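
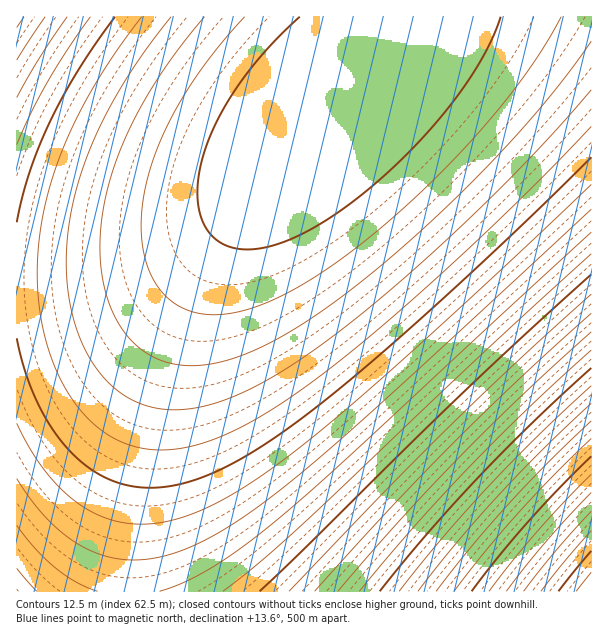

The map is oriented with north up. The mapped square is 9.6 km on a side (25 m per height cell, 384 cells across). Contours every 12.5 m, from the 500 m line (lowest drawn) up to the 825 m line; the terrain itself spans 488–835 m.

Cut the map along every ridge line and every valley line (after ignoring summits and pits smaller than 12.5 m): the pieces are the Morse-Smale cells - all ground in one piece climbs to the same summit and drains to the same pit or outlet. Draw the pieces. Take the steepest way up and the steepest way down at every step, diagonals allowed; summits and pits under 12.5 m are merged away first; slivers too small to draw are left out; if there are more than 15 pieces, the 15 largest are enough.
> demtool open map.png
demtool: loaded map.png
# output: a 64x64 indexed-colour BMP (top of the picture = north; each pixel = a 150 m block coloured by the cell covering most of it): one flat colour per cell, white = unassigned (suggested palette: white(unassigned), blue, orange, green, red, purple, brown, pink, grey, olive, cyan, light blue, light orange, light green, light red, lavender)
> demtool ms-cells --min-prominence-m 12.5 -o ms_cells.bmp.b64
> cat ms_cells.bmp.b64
<image width="64" height="64" href="data:image/bmp;base64,Qk12CAAAAAAAAHYAAAAoAAAAQAAAAEAAAAABAAQAAAAAAAAIAAATCwAAEwsAABAAAAAAAAAA////ALR3HwAOf/8ALKAsACgn1gC9Z5QAS1aMAMJ34wB/f38AIr28AM++FwDox64AeLv/AIrfmACWmP8A1bDFADMzMzMzMxERERERERERERERERERERERERERERERERERMzMzMzMzEREREREREREREREREREREREREREREREREREzMzMzMzMRERERERERERERERERERERERERERERERERETMzMzMzMzERERERERERERERERERERERERERERERERERMzMzMzMzMREREREREREREREREREREREREREREREREREzMzMzMzMxERERERERERERERERERERERERERERERERETMzMzMzMzERERERERERERERERERERERERERERERERERMzMzMzMzMREREREREREREREREREREREREREREREREREzMzMzMzMxERERERERERERERERERERERERERERERERETMzMzMzMzERERERERERERERERERERERERERERERERERMzMzMzMzMREREREREREREREREREREREREREREREREREzMzMzMzMxERERERERERERERERERERERERERERERERETMzMzMzMzERERERERERERERERERERERERERERERERERMzMzMzMzMxEREREREREREREREREREREREREREREREREzMzMzMzMzERERERERERERERERERERERERERERERERETMzMzMzMzMRERERERERERERERERERERERERERERERERMzMzMzMzMxEREREREREREREREREREREREREREREREREzMzMzMzMzERERERERERERERERERERERERERERERERETMzMzMzMzMxERERERERERERERERERERERERERERERERMzMzMzMzMzEREREREREREREREREREREREREREREREREzMzMzMzMzMRERERERERERERERERERERERERERERERETMzMzMzMzMxERERERERERERERERERERERERERERERERMzMzMzMzMzMREREREREREREREREREREREREREREREREzMzMzMzMzMxERERERERERERERERERERERERERERERETMzMzMzMzMzERERERERERERERERERERERERERERERERMzMzMzMzMzMREREREREREREREREREREREREREREREREzMzMzMzMzMzERERERERERERERERERERERERERERERETMzMzMzMzMzMRERERERERERERERERERERERERERERERMzMzMzMzMzMxEREREREREREREREREREREREREREREREzMzMzMzMzMzMRERERERERERERERERERERERERERERETMzMzMzMzMzMxERERERERERERERERERERERERERERERMzMzMzMzMzMzMREREREREREREREREREREREREREREREzMzMzMzMzMzMxERERERERERERERERERERERERERERETMzMzMzMzMzMzMRERERERERERERERERERERERERERERMzMzMzMzMzMzMxEREREREREREREREREREREREREREREiIiIiIiMzMzMzMRERERERERERERERERERERERERERESIiIiIiIiIjMzMxERERERERERERERERERERERERERERIiIiIiIiIiIjMzMREREREREREREREREREREREREREREiIiIiIiIiIiIjMxERERERERERERERERERERERERERESIiIiIiIiIiIiIjMRERERERERERERERERERERERERERIiIiIiIiIiIiIiIzEREREREREREREREREREREREREREiIiIiIiIiIiIiIiMRERERERERERERERERERERERERESIiIiIiIiIiIiIiIjERERERERERERERERERERERERERIiIiIiIiIiIiIiIiIxEREREREREREREREREREREREREiIiIiIiIiIiIiIiIiMRERERERERERERERERERERERESIiIiIiIiIiIiIiIiIhERERERERERERERERERERERERIiIiIiIiIiIiIiIiIiIREREREREREREREREREREREREiIiIiIiIiIiIiIiIiIiERERERERERERERERERERERESIiIiIiIiIiIiIiIiIiIhERERERERERERERERERERERIiIiIiIiIiIiIiIiIiIiIREREREREREREREREREREREiIiIiIiIiIiIiIiIiIiIiERERERERERERERERERERESIiIiIiIiIiIiIiIiIiIiIhERERERERERERERERERERIiIiIiIiIiIiIiIiIiIiIiIREREREREREREREREREREiIiIiIiIiIiIiIiIiIiIiIiERERERERERERERERERESIiIiIiIiIiIiIiIiIiIiIiIhERERERERERERERERERIiIiIiIiIiIiIiIiIiIiIiIiIREREREREREREREREREiIiIiIiIiIiIiIiIiIiIiIiIiERERERERERERERERESIiIiIiIiIiIiIiIiIiIiIiIiIhERERERERERERERERIiIiIiIiIiIiIiIiIiIiIiIiIiIREREREREREREREREiIiIiIiIiIiIiIiIiIiIiIiIiIiERERERERERERERESIiIiIiIiIiIiIiIiIiIiIiIiIiIRERERERERERERERIiIiIiIiIiIiIiIiIiIiIiIiIiIiEREREREREREREREiIiIiIiIiIiIiIiIiIiIiIiIiIiIRERERERERERERESIiIiIiIiIiIiIiIiIiIiIiIiIiIhERERERERERERER"/>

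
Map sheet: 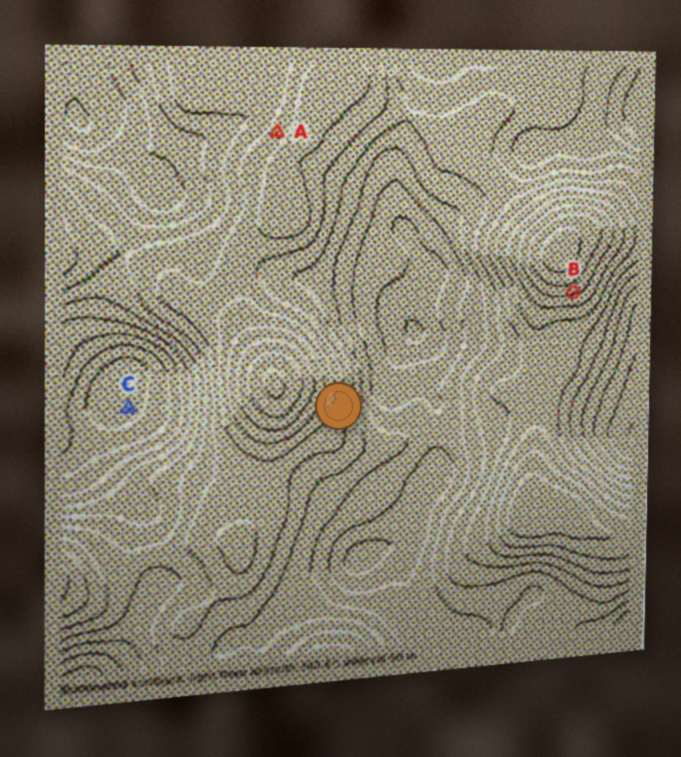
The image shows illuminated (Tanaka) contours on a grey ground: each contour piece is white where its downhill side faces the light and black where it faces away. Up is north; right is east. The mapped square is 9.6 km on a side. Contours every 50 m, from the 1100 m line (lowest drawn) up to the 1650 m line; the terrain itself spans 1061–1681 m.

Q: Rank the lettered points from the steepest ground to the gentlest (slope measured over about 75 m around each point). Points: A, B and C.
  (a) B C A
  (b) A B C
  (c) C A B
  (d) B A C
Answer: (d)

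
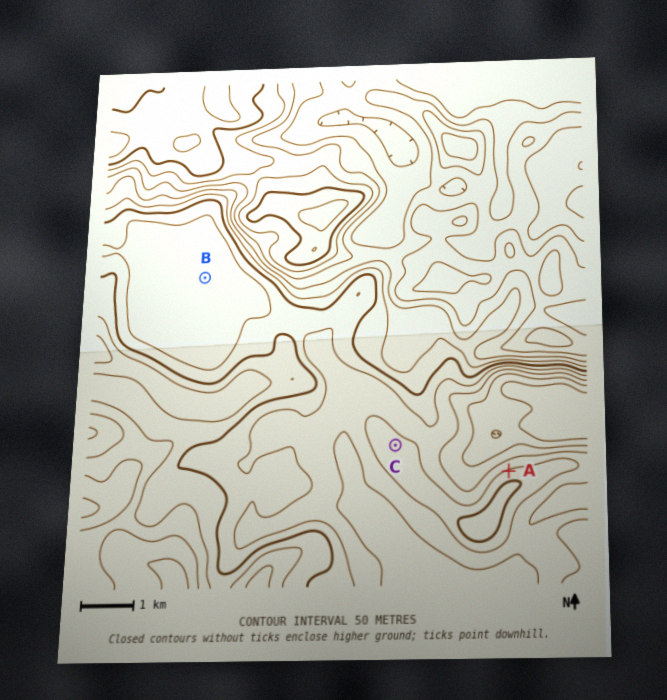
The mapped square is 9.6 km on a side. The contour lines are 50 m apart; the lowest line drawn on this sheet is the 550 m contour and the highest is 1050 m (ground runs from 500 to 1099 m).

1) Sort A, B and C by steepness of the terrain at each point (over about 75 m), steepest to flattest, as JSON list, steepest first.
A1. ["A", "C", "B"]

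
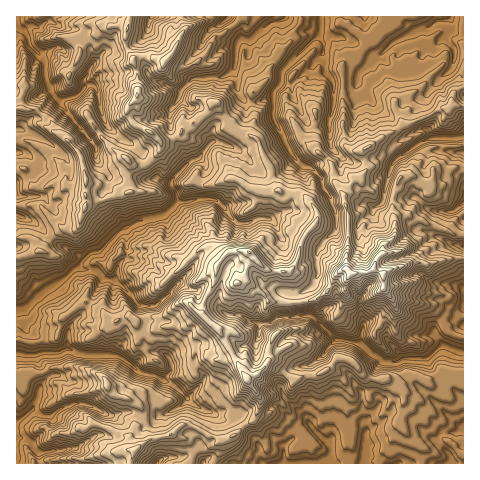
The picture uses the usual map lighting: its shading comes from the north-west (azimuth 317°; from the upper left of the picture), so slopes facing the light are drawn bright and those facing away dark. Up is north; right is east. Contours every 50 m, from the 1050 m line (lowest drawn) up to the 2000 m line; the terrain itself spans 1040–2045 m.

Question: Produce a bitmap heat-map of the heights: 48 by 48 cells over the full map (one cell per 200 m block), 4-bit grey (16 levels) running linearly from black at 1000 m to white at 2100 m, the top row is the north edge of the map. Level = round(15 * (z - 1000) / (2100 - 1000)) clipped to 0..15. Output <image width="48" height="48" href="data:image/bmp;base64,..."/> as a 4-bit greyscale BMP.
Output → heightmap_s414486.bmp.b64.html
<image width="48" height="48" href="data:image/bmp;base64,Qk32BAAAAAAAAHYAAAAoAAAAMAAAADAAAAABAAQAAAAAAIAEAAATCwAAEwsAABAAAAAAAAAAAAAAABEREQAiIiIAMzMzAERERABVVVUAZmZmAHd3dwCIiIgAmZmZAKqqqgC7u7sAzMzMAN3d3QDu7u4A////ABIjRFZniIZDVWVVRDIiEREREhESIiIiEhESI0V4iZhlVmZmZUMzIiIhIiEiIjMyIhEkRFVneIiHd3Z3d1MzIiIhIiEiMzMiIhI0Vndnd3d3h3d2Z2RDMiISIiEjNDMiERIiNGd2ZndmZ3ZlZmdUMyEiIyIjRDMyIRESI1VEVmdlRVRFZmd1QyIzMzIjNDMyIiETMjNGd3dmVDRWZniFQzMzMzMzREMzMjISRVVnh3ZlUzRWaJqWRURENEQ0REMzMzMiREV4h2VTM1VmeLuWV2VVRURFVENDMzMzNFZ4ZTIiNWZnicund3d2VVVFREQzMyIjNFVUQyNFNWd4mrqphmVmZmUiIiIjMhEREiEREjRURWeJqqmqh3ZFZlISIRERERIRESMyM1VVVneJqpiamYdTQyE0MzIRESIjMjVVRFZmZniKupeKmHZSIiNURDIRIhEjMjRWZWZnd4mrupdomHUzVTNVZTMSIhEjRDRWZmZneJq6mHZ1VEM1dkNWdlMiIhETNERVVlRGiKuoiIiYd1VWd1Vnl1RDIRERI0VFRCNUaaqpmZqqmZmYiXeZqGVDMiERETQzIiV3V4mqq7upmYiaq5i8qGVDMTIRESMhEkZ4doqrvMuqqpiKvcu9uXZDIjMiERESI1Z3iIm7vMu7u6mK3t3duXZkQ0REQhEiM0VniZm8u8zKqqiJvbvbuph2VFVVUxERMzRXiJmrzMypiah4q6nMuYZlVEVVM0IRIzVWZ4mqqqqYeKh3ioirqXZUM1VEVWUyESNFRXiIh3eHeJmGeYiJp2VERERFVnZDIREjNFaHZVVmeIqXaXd3h2VVRCNFVndkMiERI0ZmRGVVZ4iXaXZnh2VEM0RUVnh2VEMyEjRENWdmd4iGaHZWdmRDMjNEVXh3d2ZVMiIjRXd4iIh1eHZlZlVVQjRFVmh3d3dlI1VmZ4iIiHdViHdkZlZlQzRFVWh2Z3VEJFZneHd3dlZGd4dkZ2ZlQ0REVWhmd3dlU0VWd3Z3ZTNXd3dkRmVVREREVXdWeId3ZDRWdmZ3UzRnZndlNFVUQzNERXZGd3d4dlRGZWd2QkZ1V4h2UzRDMkREV2RHdmeJd2ZEVmdlI2ZkZnd2VTIiIkRGd0NmVomYd3ZVZ3djJGVTVVZmZUMiIkRmZCVlaJmHZ3dmdmZCNVVTVUVVVlRFU1VlQkZUeZl2Vmd3ZlVBRUVTRDM0VVVWZWVTIkVEaaqGRFZ4ZEQxNEVTMzM0VURGZmQyEhM0Z6qXU1ZmU0QxM0RDIyI0RERFZWUxNTIkZ5p2VDREQzRCEzMyIyIzMzQzRVQiRkI0Z4h3dTMyIjNDEyIhIyIjMjMyI0MiRmRFZ5iJhlVUMiMzEiERMyIiIiIzIzMSRWVFZ5iZp1VUMSIzMRIRIyIiIiIiIiESNGZVZ3eImWRUMSIjMhERIiIhIiIiEhE0VmZmaHZniWREMREiIyEREiIiERIhEhEjRVZneIVWiIUzMiISIiERIiIiIhERERIiNFZ3eIVFZ3ZDIzIhESERIiEiIiIREQ=="/>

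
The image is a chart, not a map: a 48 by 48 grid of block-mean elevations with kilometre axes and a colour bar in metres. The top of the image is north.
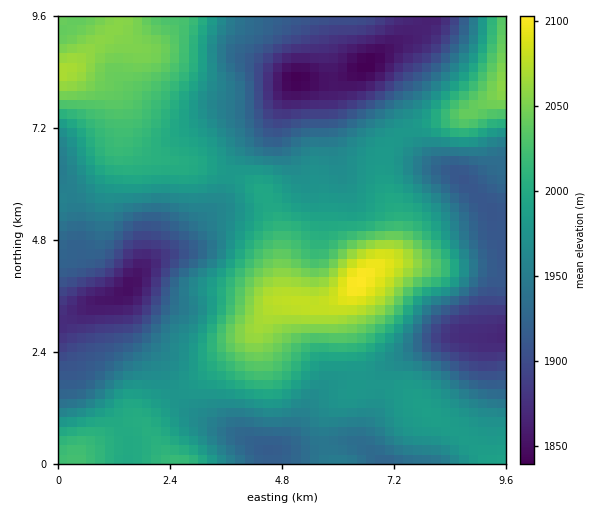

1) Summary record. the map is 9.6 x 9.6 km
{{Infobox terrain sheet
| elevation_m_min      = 1840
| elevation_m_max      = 2105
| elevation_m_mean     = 1970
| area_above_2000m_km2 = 26.2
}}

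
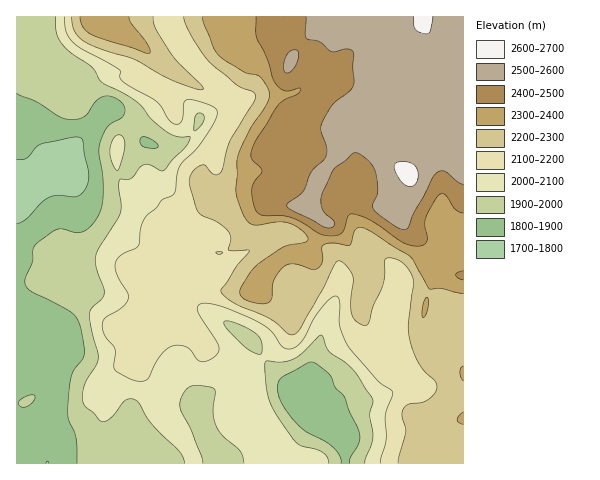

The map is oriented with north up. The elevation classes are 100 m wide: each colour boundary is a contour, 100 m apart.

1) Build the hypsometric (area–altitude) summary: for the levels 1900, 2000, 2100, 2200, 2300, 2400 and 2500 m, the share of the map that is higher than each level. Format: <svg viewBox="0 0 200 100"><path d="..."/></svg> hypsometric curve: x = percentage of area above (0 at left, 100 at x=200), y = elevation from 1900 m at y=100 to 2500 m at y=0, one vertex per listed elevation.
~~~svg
<svg viewBox="0 0 200 100"><path d="M174 100l-30-17-29-16-34-17-26-17-14-16-17-17"/></svg>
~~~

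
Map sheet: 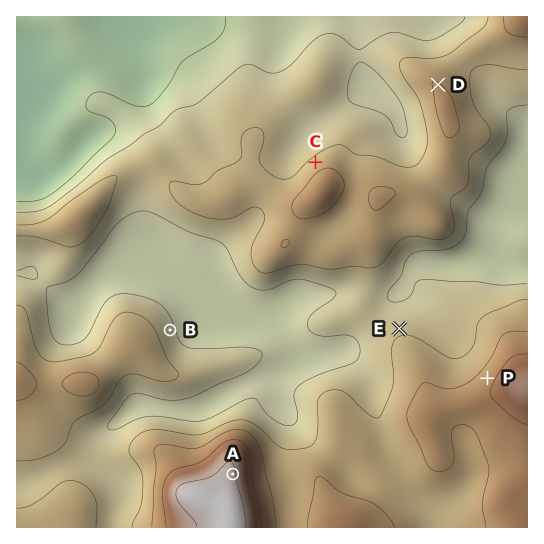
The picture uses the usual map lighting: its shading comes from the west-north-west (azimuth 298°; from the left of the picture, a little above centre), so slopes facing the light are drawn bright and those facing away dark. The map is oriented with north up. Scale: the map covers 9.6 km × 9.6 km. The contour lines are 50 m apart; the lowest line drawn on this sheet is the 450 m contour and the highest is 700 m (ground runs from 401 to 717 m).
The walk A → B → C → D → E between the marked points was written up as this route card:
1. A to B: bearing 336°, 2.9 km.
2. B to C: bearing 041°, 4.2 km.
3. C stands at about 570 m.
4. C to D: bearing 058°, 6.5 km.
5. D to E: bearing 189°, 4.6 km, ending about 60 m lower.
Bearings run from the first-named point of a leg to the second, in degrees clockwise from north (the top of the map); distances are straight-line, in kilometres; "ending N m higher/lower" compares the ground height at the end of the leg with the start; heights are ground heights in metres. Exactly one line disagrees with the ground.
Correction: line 4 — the distance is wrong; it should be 2.7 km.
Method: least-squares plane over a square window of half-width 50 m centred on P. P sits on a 9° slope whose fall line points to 306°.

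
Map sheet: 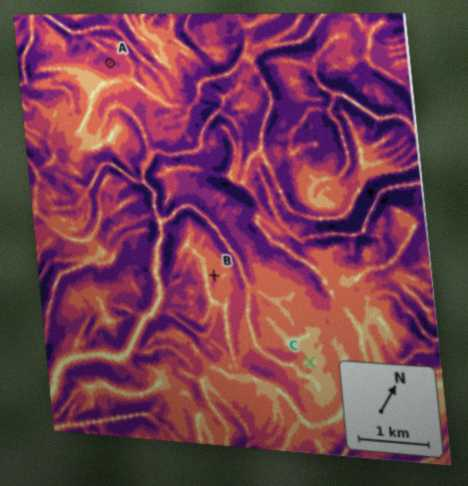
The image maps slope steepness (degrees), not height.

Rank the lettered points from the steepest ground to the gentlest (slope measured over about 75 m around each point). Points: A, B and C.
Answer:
A B C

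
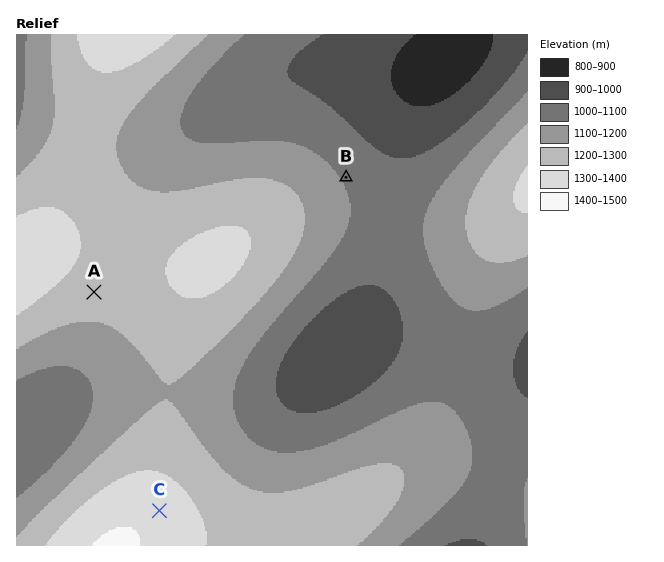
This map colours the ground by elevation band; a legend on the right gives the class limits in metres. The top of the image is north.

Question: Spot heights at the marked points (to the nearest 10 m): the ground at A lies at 1250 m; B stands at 1090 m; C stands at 1360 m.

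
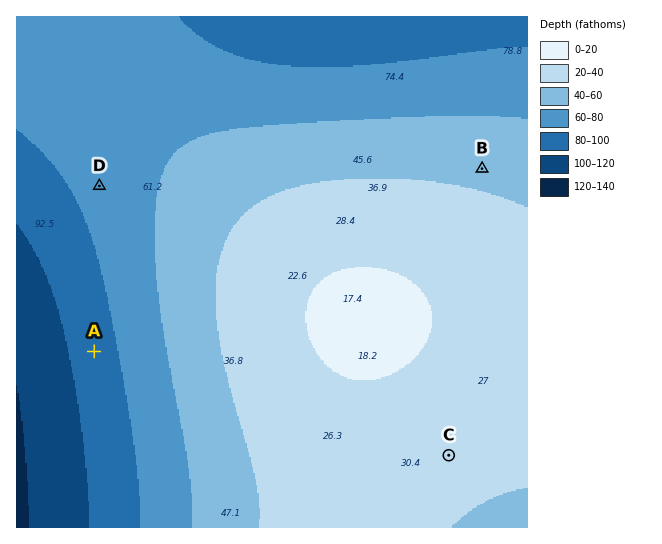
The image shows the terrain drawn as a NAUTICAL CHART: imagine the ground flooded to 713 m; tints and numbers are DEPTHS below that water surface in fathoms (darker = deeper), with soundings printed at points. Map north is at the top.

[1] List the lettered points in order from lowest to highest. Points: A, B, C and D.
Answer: A D B C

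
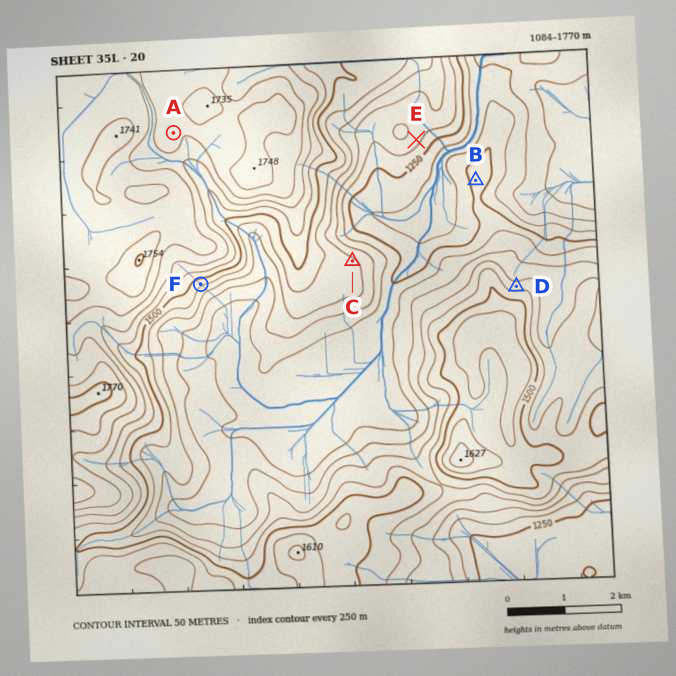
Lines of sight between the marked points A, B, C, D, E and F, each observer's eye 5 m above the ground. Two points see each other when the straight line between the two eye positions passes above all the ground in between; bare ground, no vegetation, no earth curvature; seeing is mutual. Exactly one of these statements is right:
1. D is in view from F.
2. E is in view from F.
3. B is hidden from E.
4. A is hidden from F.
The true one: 4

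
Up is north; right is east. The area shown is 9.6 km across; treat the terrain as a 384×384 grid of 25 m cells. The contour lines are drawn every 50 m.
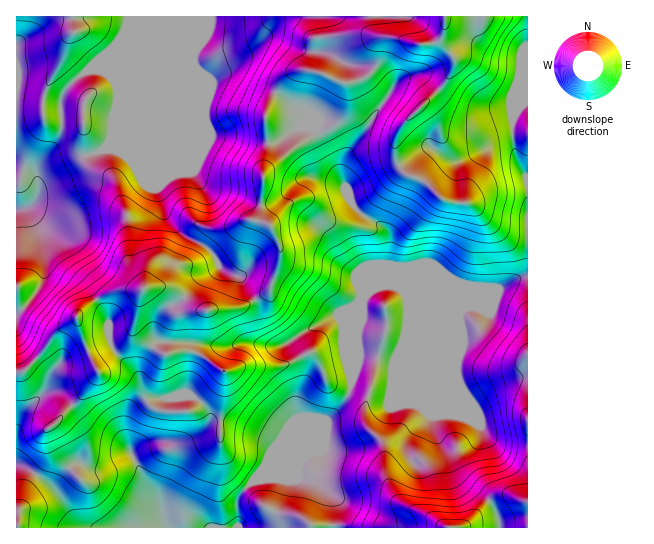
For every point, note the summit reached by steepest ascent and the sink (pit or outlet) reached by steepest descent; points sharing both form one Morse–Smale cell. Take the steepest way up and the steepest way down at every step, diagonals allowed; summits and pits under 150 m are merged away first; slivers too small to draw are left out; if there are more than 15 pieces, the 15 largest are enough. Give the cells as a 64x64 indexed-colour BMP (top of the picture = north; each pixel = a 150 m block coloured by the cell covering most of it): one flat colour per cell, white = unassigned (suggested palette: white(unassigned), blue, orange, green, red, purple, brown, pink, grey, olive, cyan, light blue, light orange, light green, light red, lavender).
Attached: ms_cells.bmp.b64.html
<image width="64" height="64" href="data:image/bmp;base64,Qk12CAAAAAAAAHYAAAAoAAAAQAAAAEAAAAABAAQAAAAAAAAIAAATCwAAEwsAABAAAAAAAAAA////ALR3HwAOf/8ALKAsACgn1gC9Z5QAS1aMAMJ34wB/f38AIr28AM++FwDox64AeLv/AIrfmACWmP8A1bDFABERERERERERERERERERERERERERMzMzMzMzMzMzMzMzEREREREREREREREREREREREREREzMzMzMzMzMzMzMzMRERERERERERERERERERERERERETMzMzMzMzMzMzMzMxERERERERERERERERERERERERERMzMzMzMzMzMzMzMzERERERERERERERERERERERERERMzMzMzMzMzMzMzMzMRERERERERERERERERERERERERMzMzMzMzMzMzMzMzMxERERERERERERERERERETMzMzMzMzMzMzMzMzMzMzMzEREREREREREREREREREREzMzMzMzMzMzMzMzMzMzMzMRERERERERERERERERERERMzMzMzMzMzMzMzMzMzMzMxERERERERERERERERERERETMzMzMzMzMzMzMzMzMzMzEREREREREREREREREREREREzMzMzMzMzMzMzMzMzMzMRERERERERERERERERERERERMzMzMzMzMzMzMzMzMzMxERERERERERERERERERERERERMzMzMzMzMzMzMzMzMzERERERERERERERERERERERERERMzMzMzMzMzMzMzMzMRERERERERERERERERERERERERETMzMzMzMzMzMzMzMxEREREREREREREREREREREREREREzMzMzMzMzMzMzMzERERERERERERERERERERERERERETMzMzMzMzMzMzMzMREREREREREREREREREREREREREREzMzMzMzMzMzMzMxERERERERERERERERERERERERERETMzMzMzMzMzMzMzERERERERERERERERERERERERERERMzMzMzMzMzMzMzMiEREREREREREREREREREREREREREzMzMzMzMzMzMzMyIhERERERERERERERERERERERERERERETMzMzMzMzMzIiIRERERERERERERERERERERERERERERMzMzMzMzMzMiIhERERERERERERERERERERERERERERETMzMzMzMzMyIiIRERERERERERERERERERERERERERERMzMzMzMzMzIiIiEREREREREREREREREREREREREREREzMzMzMzMzMiIiIiERERERERERERERERERERERERERETMzMzMzMzMyIiIiIhEREREREREiIhERERERERERERERMzMzMzMzMzIiIiIiIRERERERIiIiIiEREREREREREREzMzMzMzMzMiIiIiIiIRERERIiIiIiIhERERERERERETMzMzMzMzMyIiIiIiIiIiIiIiIiIiIiIRERERERERERERERERERMzIiIiIiIiIiIiIiIiIiIiIhEREREREREREREREREREREiIiIiIiIiIiIiIiIiIiIiIRERERERERERERERERERESIiIiIiIiIiIiIiIiIiIiIhERERERERERERERERERERIiIiIiIiIiIiIiIiIiIiIiEREREREREREREREREREREiIiIiIiIiIiIiIiIiIiIiIRERERERERERERERERERESIiIiIiIiIiIiIiIiIiIiIRERERERERERERERERERERIiIiIiIiIiIiIiIiIiIiIhEREREREREREREREREREREiIiIiIiIiIiIiIiIiIiIhERERERERERERERERERERESIiIiIiIiIiIiIiIiIiIiERERERERERERERERERERERIiIiIiIiIiIiIiIiIiIiIREREREREREREREREREREREiIiIiIiIiIiIiIiIiIiIhERERERERERERERERERERESIiIiIiIiIiIiIiIiIiIiERERERERERERERERERERERIiIiIiIiIiIiIiIiIiIiIREREREREREREREREREREREiIiIiIiIiIiIiIiIiIiIhERERERERERERERERERERESIiIiIiIiIiIiIiIiIiIiERERERERERERERERERERERIiIiIiIiIiIiIiIiIiIiIREREREREREREREREREREREiIiIiIiIiIiIiIiIiIiIhERERERERERERERERERERESIiIiIiIiIiIiIiIiIiIiERERERERERERERERERERERIiIiIiIiIiIiIiIiIiIiIREREREREREREREREREREREiIiIiIiIiIiIiIiIiIiIhERERERERERERERERERERESIiIiIiIiIiIiIiIiIiIiERERERERERERERERERERERIiIiIiIiIiIiIiIiIiIiIREREREREREREREREREREREiIiIiIiIiIiIiIiIiIiIiERERERERERERERERERERESIiIiIiIiIiIiIiIiIiIiIhERERERERERERERERERERIiIiIiIiIiIiIiIiIiIiIiEREREREREREREREREREREiIiIiIiIiIiIiIiIiIiIiIhEREiIiERERERERERERESIiIiIiIiIiIiIiIiIiIiIiIiIiIiIhERERERERERERIiIiIiIiIiIiIiIiIiIiIiIiIiIiIiEREREREREREREiIiIiIiIiIiIiIiIiIiIiIiIiIiIiIRERERERERERESIiIiIiIiIiIiIiIiIiIiIiIiIiIiIhERERERERERERIiIiIiIiIiIiIiIiIiIiIiIiIiIiIiIiIiIhEREREREiIiIiIiIiIiIiIiIiIiIiIiIiIiIiIiIiIiIRERERESIiIiIiIiIiIiIiIiIiIiIiIiIiIiIiIiIiIhERERER"/>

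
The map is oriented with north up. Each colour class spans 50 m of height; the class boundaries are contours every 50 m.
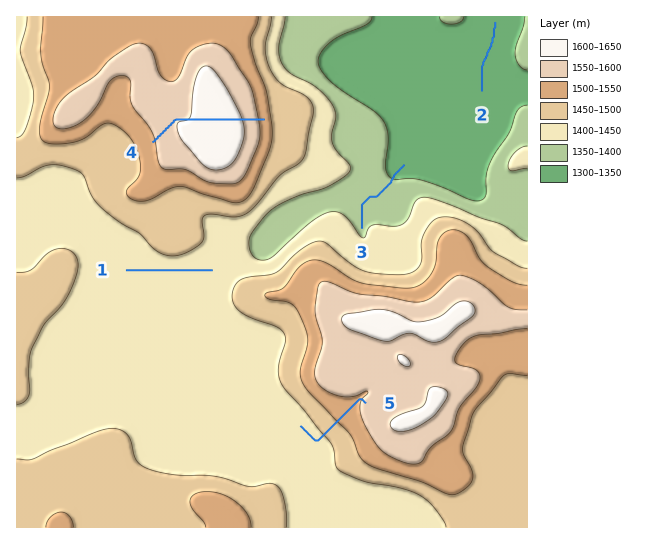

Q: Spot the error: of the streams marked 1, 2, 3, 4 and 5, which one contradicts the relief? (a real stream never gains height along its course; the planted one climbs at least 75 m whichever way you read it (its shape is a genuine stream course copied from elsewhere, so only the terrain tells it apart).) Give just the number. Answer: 4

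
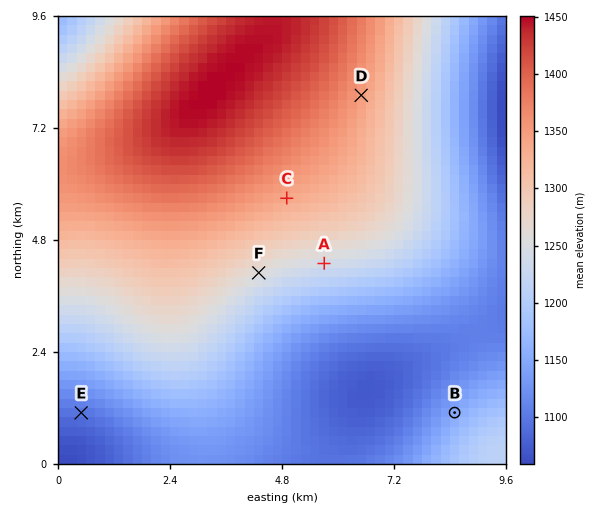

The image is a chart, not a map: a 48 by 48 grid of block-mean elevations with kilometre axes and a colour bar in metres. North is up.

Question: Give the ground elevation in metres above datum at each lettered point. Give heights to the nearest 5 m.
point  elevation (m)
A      1240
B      1150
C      1335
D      1350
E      1095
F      1255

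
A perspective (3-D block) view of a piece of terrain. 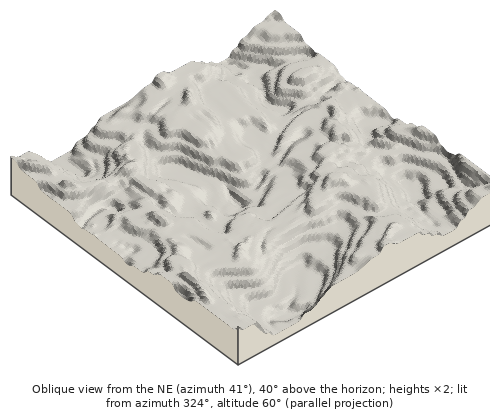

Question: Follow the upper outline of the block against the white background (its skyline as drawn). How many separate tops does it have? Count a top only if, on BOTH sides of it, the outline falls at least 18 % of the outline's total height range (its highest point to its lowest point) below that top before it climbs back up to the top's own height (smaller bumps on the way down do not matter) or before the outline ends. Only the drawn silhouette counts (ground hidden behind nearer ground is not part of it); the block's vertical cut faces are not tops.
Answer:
1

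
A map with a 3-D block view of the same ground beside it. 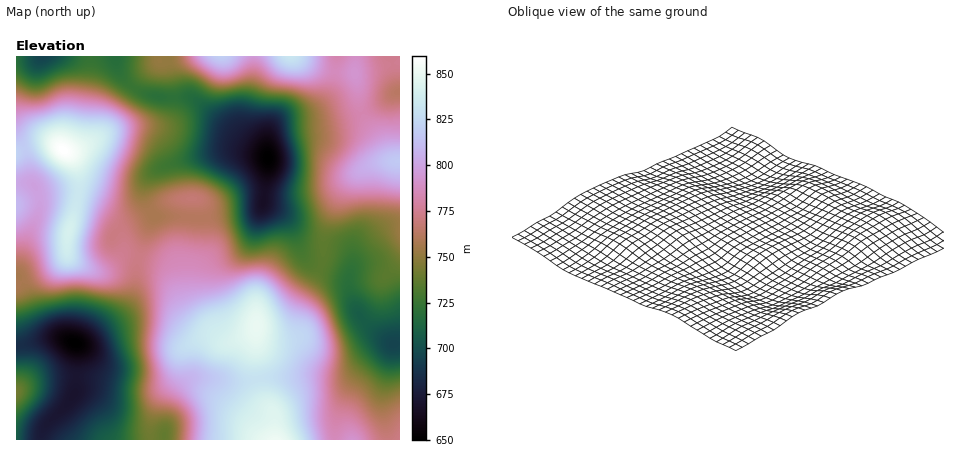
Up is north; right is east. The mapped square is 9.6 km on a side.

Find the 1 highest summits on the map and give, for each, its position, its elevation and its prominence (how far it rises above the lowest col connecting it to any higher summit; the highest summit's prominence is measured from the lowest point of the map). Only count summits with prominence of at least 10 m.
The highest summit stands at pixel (64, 150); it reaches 860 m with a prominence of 210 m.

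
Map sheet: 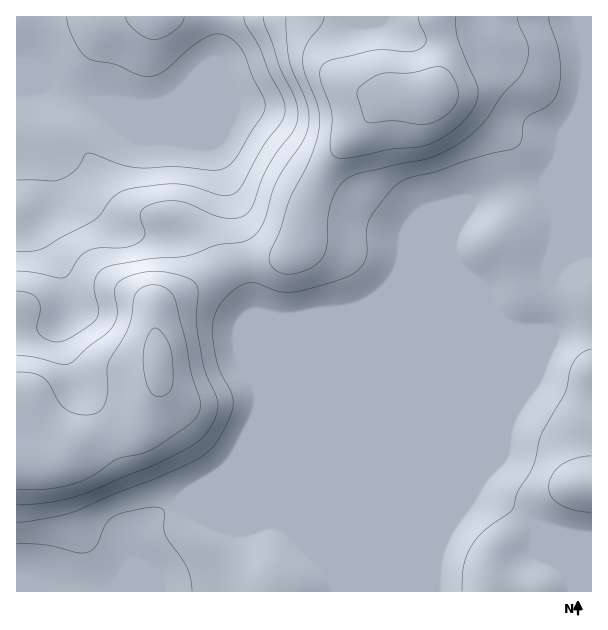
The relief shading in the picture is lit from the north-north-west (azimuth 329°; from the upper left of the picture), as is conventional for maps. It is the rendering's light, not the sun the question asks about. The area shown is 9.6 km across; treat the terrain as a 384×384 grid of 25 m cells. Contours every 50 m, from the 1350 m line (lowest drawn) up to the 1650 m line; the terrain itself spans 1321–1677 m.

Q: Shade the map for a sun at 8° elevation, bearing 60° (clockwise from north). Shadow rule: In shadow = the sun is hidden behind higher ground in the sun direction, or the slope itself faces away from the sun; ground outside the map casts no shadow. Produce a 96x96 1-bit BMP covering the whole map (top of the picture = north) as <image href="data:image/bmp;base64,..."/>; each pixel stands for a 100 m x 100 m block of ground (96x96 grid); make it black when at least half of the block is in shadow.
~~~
<image width="96" height="96" href="data:image/bmp;base64,Qk2+BAAAAAAAAD4AAAAoAAAAYAAAAGAAAAABAAEAAAAAAIAEAAATCwAAEwsAAAIAAAAAAAAA////AAAAAAAAAAAAAAAAAAAAAAAAAAAAAAAAAAAAAAAAAAAAAAAAAAAAAAAAAAAAAAAAAAAAAAAAAAAAAAAAAAAAAAAAAAAAAAAAAAAAAAAAAAAAAAAAAAAAAAAAAAAAAAAAAAAAAAAAAAAAAAAAAAAAAAAAAAAAAAAAAAAAAAAAAAAAAAAAAAAAAAAAAAAAAAAAAAAAAAAAAAAAAAAAAAAAAAAAAAAAAAAAAAAAAAAAAAAAAAAAAAAAAEAAAAAAAAAAAAAAAEAAAAAAAAAAAAAAAAAAAAAAAAAAAAAAAAAAAAAAAAAAAAAAAAAAAAAAAAAAAAAAAAAAAAAAAAAAAAAAAAAAAAAAAAAAAAAAAAAAAAAAAAAAAAAAAAAAAAAAAAAAAAAAAAAAAAAAAAAAAAAAAAAAAAAAAAAAAAAAAAAAAAAAAAAAAAAAAAAAAAAAAAAAAAAAAAAAAAAAAAAAAAAAAAAAAAAAAAAAAAAAAAAAAAAAAAAAAAAAAAAAAAAAAAAAAAAAAAAAAAAAAAAAAAAAAAAAAAAAAAAAAAAAAAAAAAAAAAAAAAAAAAAAAAAAAAAAAAAAAAAAAAAAAAAAAAAAAAAAAAAAAAAAAAAAAAAAAAAAAAAAAAAAAAAAAAAAAAAAAAAAAAAAAAAAAAAAAAAAAAAAAAAAAAAAAAAAAAAAAAAAAAAAAAAAAAAAAAAAAAAAAAAAAAAAAcAAAAAAAAAAAAAAA/AAAAAAAAAAAAAAB/AAAAAAAAAAAAAAD/AAAAAAAAAAAAAAD+AAAAAAAAAAAAAAB4AAAAAAAAAAAAAAAAAAAGAAAAAAAAAAAAAAAGAAAAAAAAAAAAAAAAAAAAAAAAAAAAAAAAAAAAAAAAAAAAAAAAAAAAAAAAAAAAAAAAAAAAAAAAAAAAAAAAAAAAAAAAAAAAAAAAAAAAAAAAAAAAAAAAAAAAAAAAAAAAAAAAAAAAAAAAAAAAAAAAAAAAAAAAAAAAAAAAAAAAAAAAAAAAAAAAAAAAAAAAAAAAAAAOAAAAAAAAAAAAAAAOAAAAAAAAAAAAAAAeAAAAAAAAAAAAAAAMAAAAAAAAAAAAAAAMAAAAAAAAAAAAAAAAAAAAAAAAAAAAAAAAAAAAAAAAAAAAAAAAAAAAAAAAAAAAAAAAAAAAAAAAAAAAAADwAAAAAAAAAAAAAAP//gAAAAAAAAAAAAP//4AAAAAAAAAAAAP//4AAAAAAAAAAAAP//4AAAAAAAAAAAAP//4AAAAAAAAAAAAP//4AAAAAAAAAAAAP//8AAAAAAAAAAAAP//8AAAAAAAAAAAAP//8AAAAAAAAAAAAP//4AAAAAAAAAAAAP//4AAAAAAAAAAAAP//wAAAAAAAAAAAAP//gAAAAAAAAAAAAP//AAAAAAAAAAAAAP/+AAAAAAAAAAAAAP/8AAAAAAAAAAAAAP/8AAAAAAAAAAAAAP/4AAAAAAAAAAAAAP/wAAAAAAAAAAAAAH/wAAAAAAAAAAAAAD/gAAAAAAAAAAAAAB+AAAAAAAAAAAAAAAQAAAAAAAAA="/>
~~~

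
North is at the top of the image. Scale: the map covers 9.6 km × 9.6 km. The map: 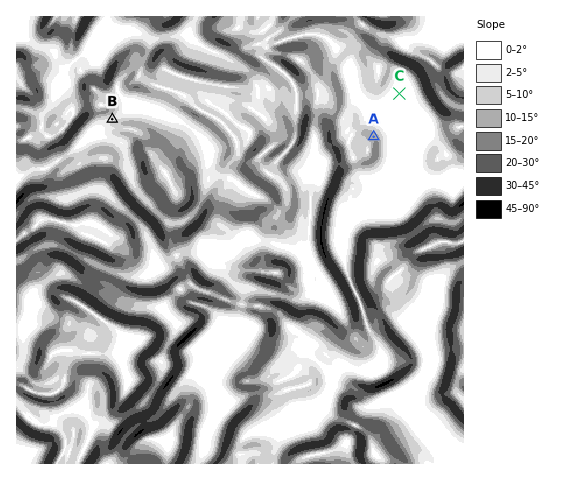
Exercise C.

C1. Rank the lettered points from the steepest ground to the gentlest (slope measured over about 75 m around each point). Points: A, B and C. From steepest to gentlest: A B C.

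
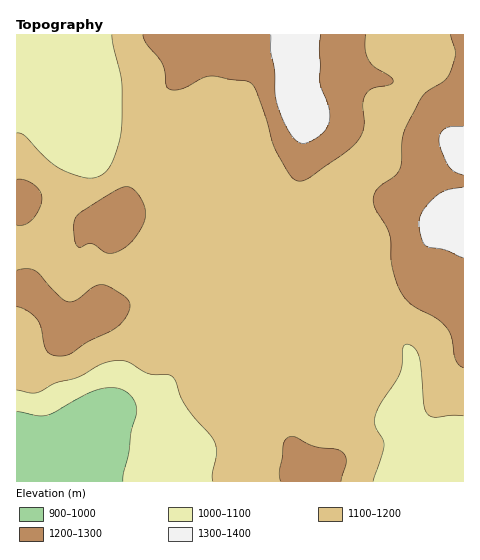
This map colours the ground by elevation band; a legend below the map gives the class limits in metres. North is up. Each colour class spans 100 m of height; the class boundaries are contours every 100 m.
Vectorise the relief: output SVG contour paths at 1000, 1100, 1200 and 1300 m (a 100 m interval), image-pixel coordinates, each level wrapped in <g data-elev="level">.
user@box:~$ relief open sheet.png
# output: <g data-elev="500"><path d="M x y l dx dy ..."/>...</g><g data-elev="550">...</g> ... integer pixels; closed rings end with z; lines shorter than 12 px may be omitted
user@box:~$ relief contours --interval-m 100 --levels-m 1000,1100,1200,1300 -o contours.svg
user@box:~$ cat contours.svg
<g data-elev="1000"><path d="M17 411l19 5 10-1 8-2 28-17 15-6 16-2 13 4 8 9 3 10-6 20-2 21-6 21 0 8"/></g><g data-elev="1100"><path d="M373 481l11-36-1-6-8-14 0-9 6-13 19-29 2-9 1-16 2-4 2-1 5 2 7 9 5 49 3 10 7 3 18-2 11 1"/><path d="M17 390l14 3 7 0 17-10 25-6 22-13 14-3 11 1 23 12 21 1 4 5 5 16 6 11 24 28 5 8 2 10-5 20 1 8"/><path d="M112 35l10 46 0 41-5 26-5 15-6 8-7 5-9 2-9-1-15-6-18-11-23-24-8-3"/></g><g data-elev="1200"><path d="M341 481l5-19 0-6-3-4-7-3-22-3-22-10-5 2-4 6-4 28 2 9"/><path d="M17 307l11 4 10 9 3 7 4 19 3 6 5 3 8 1 9-2 18-12 28-15 10-10 4-12-1-4-5-5-15-10-7-1-10 3-17 13-8 0-8-5-24-25-8-2-10 1"/><path d="M106 253l10-1 11-6 10-11 7-13 2-9-2-9-7-11-7-6-8 1-13 6-29 19-5 7-1 16 3 10 4 1 10-3z"/><path d="M17 225l8 0 7-5 7-10 3-11-2-7-5-7-10-5-8-1"/><path d="M143 35l4 9 15 20 3 8 1 13 3 4 6 1 7-1 20-11 8-2 35 5 6 3 7 12 18 55 15 25 4 4 5 1 11-4 44-33 5-7 3-8 1-8-1-18 3-9 6-6 17-3 4-3 0-2-3-3-15-10-6-6-4-11 1-15"/><path d="M450 35l5 18-5 20-5 7-18 11-6 8-18 35-1 28-3 8-4 6-17 13-4 5-1 6 3 10 13 24 3 32 8 25 11 13 25 14 10 9 5 10 5 23 3 5 4 3"/></g><g data-elev="1300"><path d="M463 187l-17 3-11 7-12 14-4 13 2 14 5 8 19 4 18 8"/><path d="M463 126l-17 2-5 5-2 7 2 9 8 17 5 5 9 4"/><path d="M271 35l0 16 3 19 1 23 3 13 6 16 7 12 7 8 6 1 8-2 10-7 5-6 3-8-2-14-8-25 1-46"/></g>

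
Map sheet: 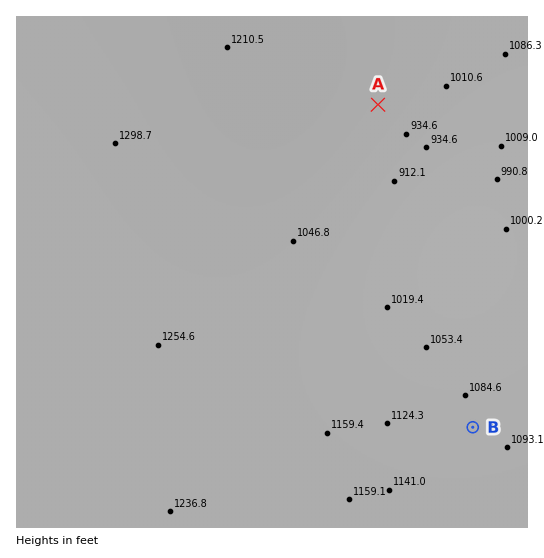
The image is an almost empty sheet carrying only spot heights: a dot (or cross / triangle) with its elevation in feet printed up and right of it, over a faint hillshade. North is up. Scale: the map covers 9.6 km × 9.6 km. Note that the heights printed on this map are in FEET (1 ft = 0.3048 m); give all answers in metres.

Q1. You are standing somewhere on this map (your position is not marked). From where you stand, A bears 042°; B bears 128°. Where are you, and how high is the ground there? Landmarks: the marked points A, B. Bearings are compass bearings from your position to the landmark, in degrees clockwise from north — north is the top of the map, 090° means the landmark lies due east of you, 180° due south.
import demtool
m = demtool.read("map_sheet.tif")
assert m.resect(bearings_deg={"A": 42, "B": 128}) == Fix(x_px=247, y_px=251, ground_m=345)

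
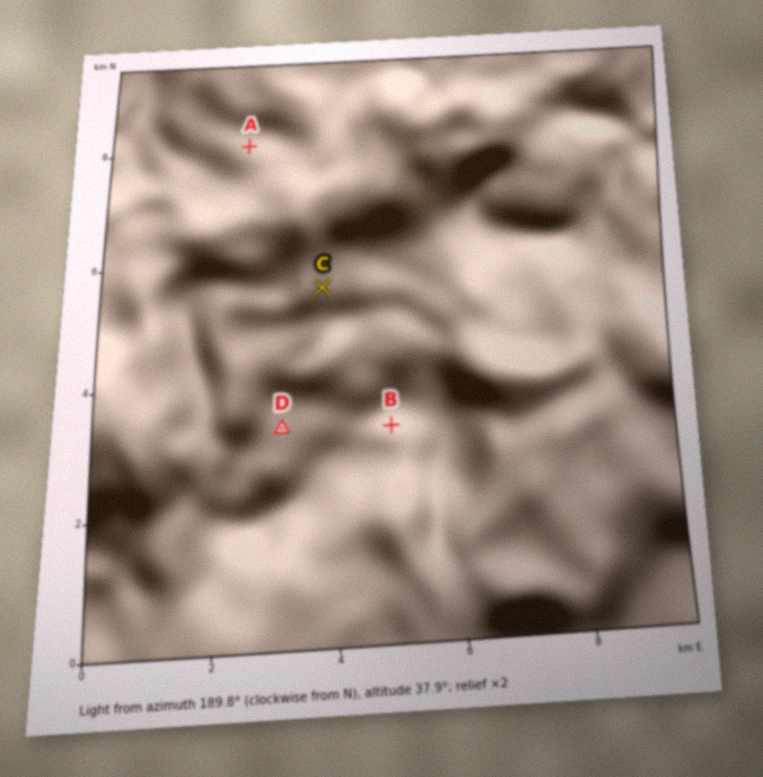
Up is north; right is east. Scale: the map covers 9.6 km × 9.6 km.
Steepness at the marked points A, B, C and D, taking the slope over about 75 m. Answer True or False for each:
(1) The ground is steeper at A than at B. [False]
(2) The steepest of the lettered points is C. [True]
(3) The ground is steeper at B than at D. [True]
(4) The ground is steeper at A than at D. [True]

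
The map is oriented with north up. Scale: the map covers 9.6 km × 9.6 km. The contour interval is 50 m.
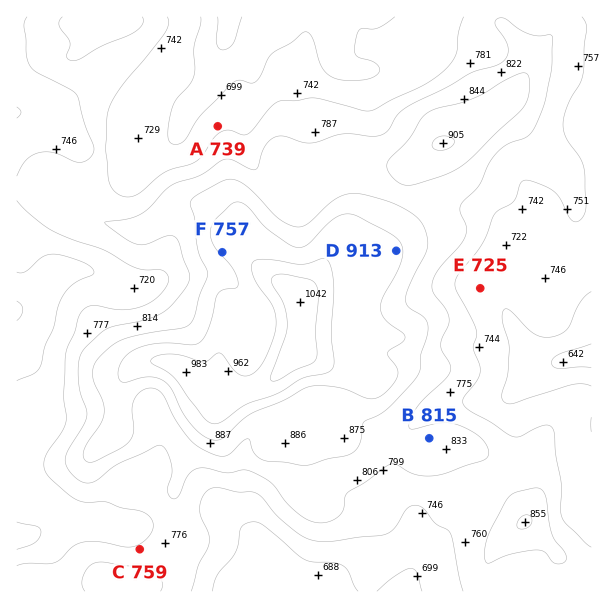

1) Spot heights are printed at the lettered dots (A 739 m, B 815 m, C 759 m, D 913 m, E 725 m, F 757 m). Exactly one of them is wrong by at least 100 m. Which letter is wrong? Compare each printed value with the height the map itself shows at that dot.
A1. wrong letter F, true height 907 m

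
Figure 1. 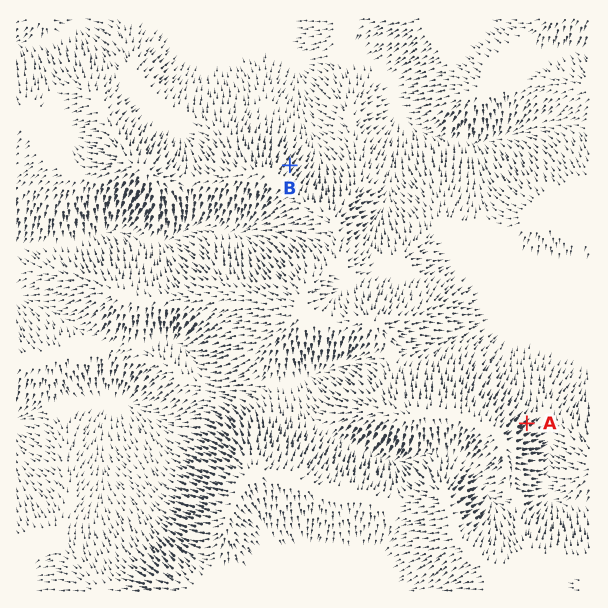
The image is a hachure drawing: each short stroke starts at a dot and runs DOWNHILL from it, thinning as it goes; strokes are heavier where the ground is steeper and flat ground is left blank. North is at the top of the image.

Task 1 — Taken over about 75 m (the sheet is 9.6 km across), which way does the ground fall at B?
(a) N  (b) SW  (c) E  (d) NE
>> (d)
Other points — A NE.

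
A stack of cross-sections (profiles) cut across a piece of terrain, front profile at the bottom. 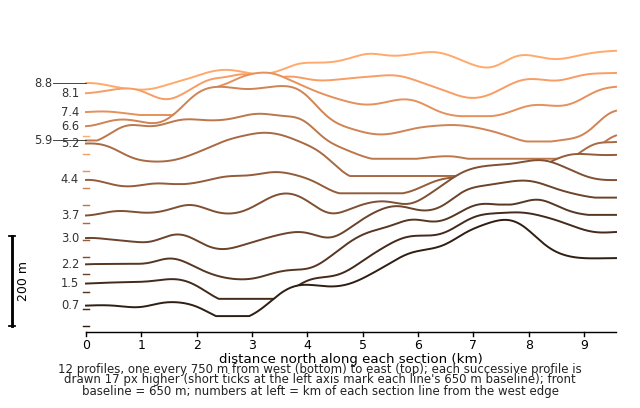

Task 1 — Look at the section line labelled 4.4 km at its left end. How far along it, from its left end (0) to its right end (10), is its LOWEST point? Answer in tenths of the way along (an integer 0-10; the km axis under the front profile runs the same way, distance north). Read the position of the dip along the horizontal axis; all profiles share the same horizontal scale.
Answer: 5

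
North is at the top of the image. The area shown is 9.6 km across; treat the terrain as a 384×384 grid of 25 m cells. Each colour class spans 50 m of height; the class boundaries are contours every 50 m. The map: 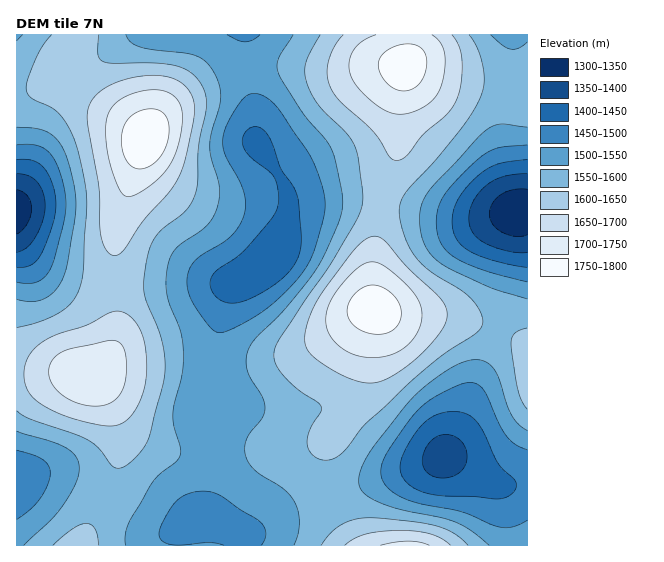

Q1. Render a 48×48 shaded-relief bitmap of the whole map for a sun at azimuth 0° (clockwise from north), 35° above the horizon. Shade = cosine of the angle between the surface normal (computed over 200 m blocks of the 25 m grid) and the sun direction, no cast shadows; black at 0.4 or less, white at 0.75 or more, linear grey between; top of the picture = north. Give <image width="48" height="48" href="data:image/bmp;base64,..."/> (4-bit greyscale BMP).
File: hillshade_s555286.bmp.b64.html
<image width="48" height="48" href="data:image/bmp;base64,Qk32BAAAAAAAAHYAAAAoAAAAMAAAADAAAAABAAQAAAAAAIAEAAATCwAAEwsAABAAAAAAAAAAAAAAABEREQAiIiIAMzMzAERERABVVVUAZmZmAHd3dwCIiIgAmZmZAKqqqgC7u7sAzMzMAN3d3QDu7u4A////AKq7qph3d3iZqqmIiIiJmrzd7///7cy7qqq7qpiHdneImZiHd3iImrzd7////tzLuqqqqpiHZmZneId2Zmd4iavN7////ty7uqqqqph3ZmZmZmZmVmZ3iJq83v///su6qpmZmZh2ZmZVVVZlVWZnd4mrze7u7cupmYiZmYh2ZmVVVVZmVVZmZniaq8zNzLmYiHd4iId2ZVVVVWZmZVZmZmZ4iaqruqmHZlVmd3dmZVVWZ3dmZmZmZVVmZ3iZmYh2VURERVVmZVZneId3d3d2ZmVURVZ3d3dlRCIiIzRVVmd4mYiIiId3d2ZUM0RVZmZVQyERESNFVmeJmZiImIiIiHZUMzNERFVUQyIRERI0VWeImYiImIiIiIdlMyIzNEVUQzMiIiI0VWZ3iIiIiHd3iHdlQyIiNEVVRERDMzNEVVZmd3d3d3d3d2ZVQyIiNFVVVWVUREVVZmZmZ3d3ZmZmZVVUQyIiNEVVZnZmZmdmZmZmZ3d2ZlVVVEREQyIiM0RVZoiIiIiHd3d3d3h3ZmZVREREMyIiIzRFZ5maqqqYh4h3d4iId3ZlVERDMzIiIjNFeJq7vMupiIiId4iZmYh2VURDMzMzMzRWeKu8zMu6mZmIiImqqqmHZVREREREREVniavMzLu6qpmZiZq7u7qYdlVVVVVmZmZ4mbvLu6qqqpmZmau8zMuph3ZmZ3d3d3iJmrzLqpmaqZmZmqq7zMy7qZiIiJmZmZmqq8zLqYiIiIiImZqqvMzMu6qqqqqqu7u7zNzLqYd3d3d4iIiJq8zMzLu7u7zMzMzN3dy6mId2d3d2ZlZnmrzMzMu7vMzN3e7u7dypmHdmZnZlVERFeJqru8u7u8zM3e7u7supiHdmZmZVQzNEVniZq7u7u7u7zN3e7cupmHdmVVVURERERWZ4mru7qqmaq7zN3LqpmHdmVVREREVVVVZ4maqqqZiIiZq7u5mZiHd2VUREVVZmVWZ4iZmpmId3d4iZmXeHd3d2ZURFVmZ3d3d3iIiYh3ZmZmZ3d1VmZmd2VERVZnd4iHd3d3eIdmVURERERDNFVWZmVDNFZ3iJmId2Zmd3ZlRDMyIiIhI0RWZlQzNFZ4mZmIdmZmd3ZUQzIiERERIzRWZlQzM1aJmqmHZmZmd3ZlRDMiERABEjRWZmVEM0Z4mZmHZVVmZmZmVUQyIhEREjRWZmZmVEVniIh2VVVVZmZmZVRDMyISIjRWZ4iIdlVVZmZmVUREVVVlVVRERDMjM0VmeJmqmGVVVVVVVEREREVUREREREQ0RFZ3iau7qYZlVUVVRERERERDM0RVVVVWZWeJmrvMu6h2ZVRERERERERDNEVVZmZndneJq8zNzLqYdmVEVVVVVURERFVmZ3d4h3eJq83d3cuph2ZVVmZmVVVVVWZnd4iJiHd4m83u7ty5iHd3d3d3dmd3Zmd3iJmZmHd3irze7ty5mIiIiIiIiIiIiHeIiZmZmYh3eKvN3dy6mZmZmZmZqqq7qpmZmaqqqZh3eJq8zcy6mZmZmZqqq7vMu6qqqqqg=="/>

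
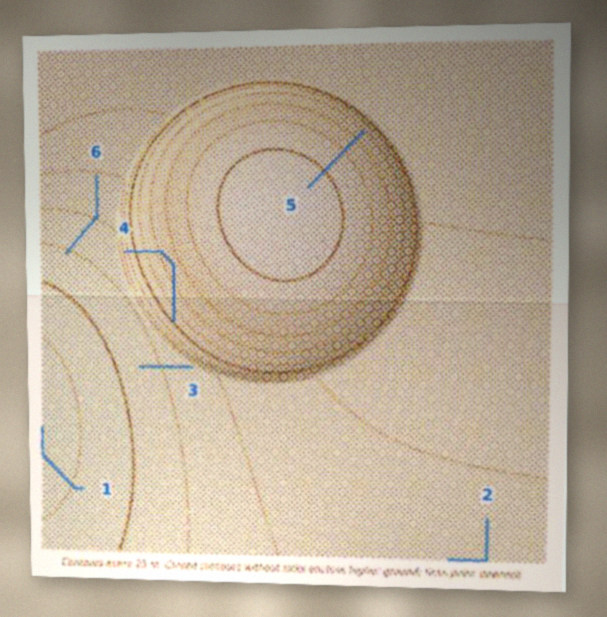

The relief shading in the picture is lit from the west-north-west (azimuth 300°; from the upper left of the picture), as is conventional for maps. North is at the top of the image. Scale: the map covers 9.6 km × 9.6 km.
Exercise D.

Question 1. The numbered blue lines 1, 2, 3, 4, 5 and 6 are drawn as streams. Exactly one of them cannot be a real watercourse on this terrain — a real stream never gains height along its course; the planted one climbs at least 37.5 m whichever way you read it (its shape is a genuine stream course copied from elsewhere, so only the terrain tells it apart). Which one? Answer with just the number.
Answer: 4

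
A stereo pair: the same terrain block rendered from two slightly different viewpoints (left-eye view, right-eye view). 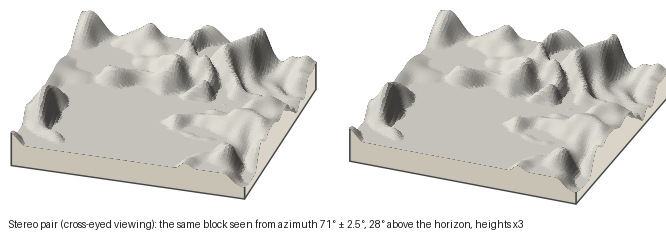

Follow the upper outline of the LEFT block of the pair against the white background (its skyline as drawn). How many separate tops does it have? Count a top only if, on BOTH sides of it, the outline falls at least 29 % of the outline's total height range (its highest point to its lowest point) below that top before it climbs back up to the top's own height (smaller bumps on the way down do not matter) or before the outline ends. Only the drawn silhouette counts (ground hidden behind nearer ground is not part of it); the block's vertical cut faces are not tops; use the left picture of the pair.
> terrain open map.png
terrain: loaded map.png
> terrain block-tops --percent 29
1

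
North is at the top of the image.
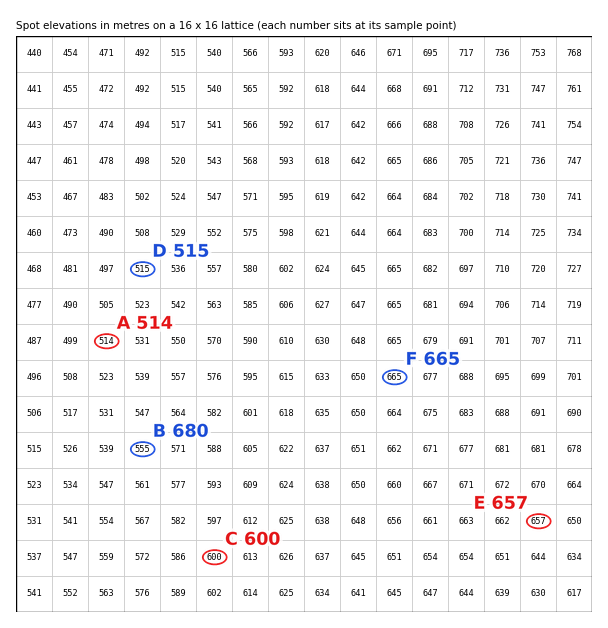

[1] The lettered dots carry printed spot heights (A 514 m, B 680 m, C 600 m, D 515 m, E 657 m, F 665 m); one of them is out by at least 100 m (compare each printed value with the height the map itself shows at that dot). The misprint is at B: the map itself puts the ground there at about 555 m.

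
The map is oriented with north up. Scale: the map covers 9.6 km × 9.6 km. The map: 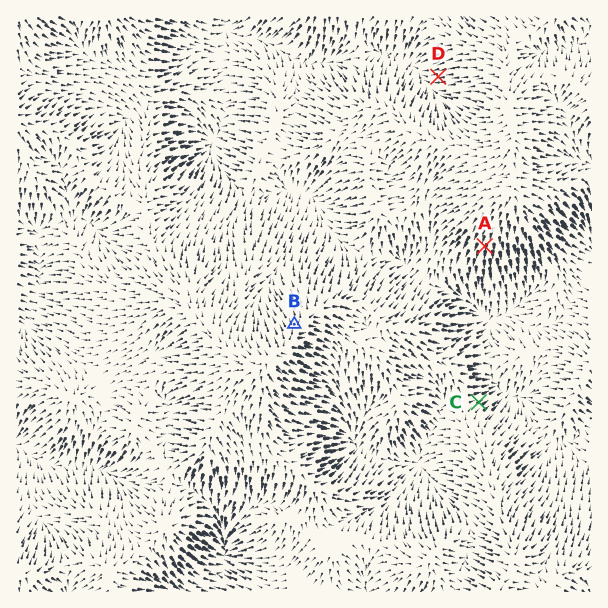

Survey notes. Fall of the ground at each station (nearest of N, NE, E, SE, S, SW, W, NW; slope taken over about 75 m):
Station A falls S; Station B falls N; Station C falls NE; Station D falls W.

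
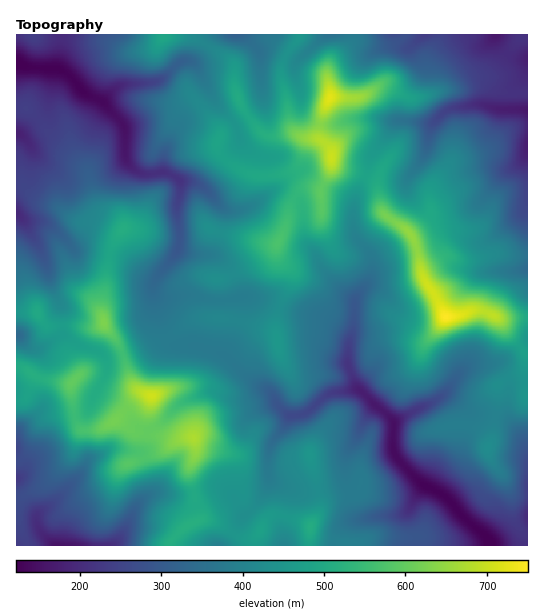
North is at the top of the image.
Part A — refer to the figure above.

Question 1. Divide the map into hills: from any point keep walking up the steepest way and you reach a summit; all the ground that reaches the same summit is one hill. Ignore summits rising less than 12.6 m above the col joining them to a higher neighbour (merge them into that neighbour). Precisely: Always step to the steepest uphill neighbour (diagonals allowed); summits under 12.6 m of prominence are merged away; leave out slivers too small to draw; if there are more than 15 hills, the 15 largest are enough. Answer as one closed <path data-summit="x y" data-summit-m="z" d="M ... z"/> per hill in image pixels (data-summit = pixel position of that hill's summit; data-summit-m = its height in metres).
<path data-summit="446 317" data-summit-m="750" d="M485 105l-14 0-21 4-19 14-34-2-25 34-5 20-12 26-2 28 4 11 10 9 5 11 0 12-3 8-14 21-2 28-5 19 0 17 7 19 20 21-8 11-11 24-9 15-2 6 2 22 5 21 4 9 6 5 41-4 6-5 14-23 10 3 3-4 5-10 16-18 6-13 4-27-2-5-8-11 17 13 15 1 20 7 19 25 0-336-10-2-15 1z"/><path data-summit="151 396" data-summit-m="706" d="M155 305l1 16-5 18-8 6-17 8-17 5-5-1 3 4 0 11-14 24-4 12-8 7-22 6-6 6-9 20-15 14-4 10-9 8 1 67 96 0 11-14 12-25 15-16 0-10-6-18-2-7-6-4 7-3 4-18 11-6 23-23 23-9 13-2 16 6 13 0 20-8-14-7-28-27-6-2-22-7-20 0-6-3-6-8z"/><path data-summit="330 97" data-summit-m="724" d="M495 34l-168 0-32 31 0 10 6 22 0 14 9 10 5 2 20 2 15-6 20-1 61 5 19-14 21-4 14 0 18 5 24 0 1-50-19-5-10-11z"/><path data-summit="123 229" data-summit-m="512" d="M58 69l-5 0-1 20-7 22-23 22-6 0 0 80 9 8 18 1 6 3 28 26 14 0 32 7 20 16 12 4 20-22 4-8 1-17-3-11 0-17 3-7 0-15-13-8-24 1-12-7-6-8 0-28-5-11-17-18-17-8-20-21z"/><path data-summit="331 157" data-summit-m="702" d="M273 49l-14 2 4 41-2 11-12 12-14 9 5 13-1 7-39 41 22 22 5 3 14 0 13-5 24-18 12-12 11-4 17 14 31 13 5 9 5-18 8-14 2-15 27-39-26-3-20 1-15 6-16 0-9-4-9-10-1-22-5-14 0-10 4-5-6-1z"/><path data-summit="194 437" data-summit-m="673" d="M266 390l-19 7-13 0-16-6-13 2-23 9-23 23-10 5-5 19-7 3 6 4 8 25 0 10-3 4 15-2 8 2 20 0 22-6 9 0 11 7 12 19 5-4 18-24 0-31 3-11 20-29-12-9-6-11z"/><path data-summit="278 243" data-summit-m="573" d="M283 190l-9 0-20 15-13 5-14 0-5-3 1 12-8 29-5 6-7 1 11 0 5 3 12 11 8 18 2 10 14 1 26 11 44 9 20 12 5 7 3-8 2-28-18-14-16-19-5-13-8-10-4-9-3-33z"/><path data-summit="278 341" data-summit-m="455" d="M250 297l-10 0-1 24-4 15-10 20 21 21 20 12 19 24 4 2 14-1 28-21 26-5-9-23 0-17 3-11-6-7-20-12-44-9z"/><path data-summit="103 323" data-summit-m="628" d="M35 221l-11 0 17 30 10 33 10 23 0 28 20 11 20 7 6 5 19-5 21-11 6-9 3-12-3-21 0-16 3-5-13-5-20-16-32-7-14 0-28-26z"/><path data-summit="489 447" data-summit-m="428" d="M462 405l-2 0 5 7 2 8-7 32-7 11-12 12-8 14 15 10 11 14 28 24 3 9 37 0 1-98-4-8-15-18-20-7-15-1z"/><path data-summit="310 455" data-summit-m="451" d="M357 389l-26 4-22 18-10 4-8 0-3 4-19 30-1 26 5 7 25 9 19 0 20-5 8-6 2-25 9-15 11-24 8-9-4-7z"/><path data-summit="163 37" data-summit-m="490" d="M217 34l-155 0-5 34 9 5 20 21 16 8 17-16 40-5 19-18 17-4 14-19z"/><path data-summit="73 381" data-summit-m="600" d="M63 335l-28 14 5 4 4 10-8 25 5 12 0 9-22 22-3 5 1 42 8-7 4-10 15-14 9-20 6-6 22-6 8-7 4-12 14-24 0-11-6-8-20-7z"/><path data-summit="189 525" data-summit-m="517" d="M161 493l-10 1-11 7-16 31-10 14 109 0 21-30-8-16-7-6-8 0-24 12-8 0z"/><path data-summit="38 313" data-summit-m="500" d="M17 214l-1 121 11 11 12 3 22-14 0-28-10-23-10-33-16-28z"/>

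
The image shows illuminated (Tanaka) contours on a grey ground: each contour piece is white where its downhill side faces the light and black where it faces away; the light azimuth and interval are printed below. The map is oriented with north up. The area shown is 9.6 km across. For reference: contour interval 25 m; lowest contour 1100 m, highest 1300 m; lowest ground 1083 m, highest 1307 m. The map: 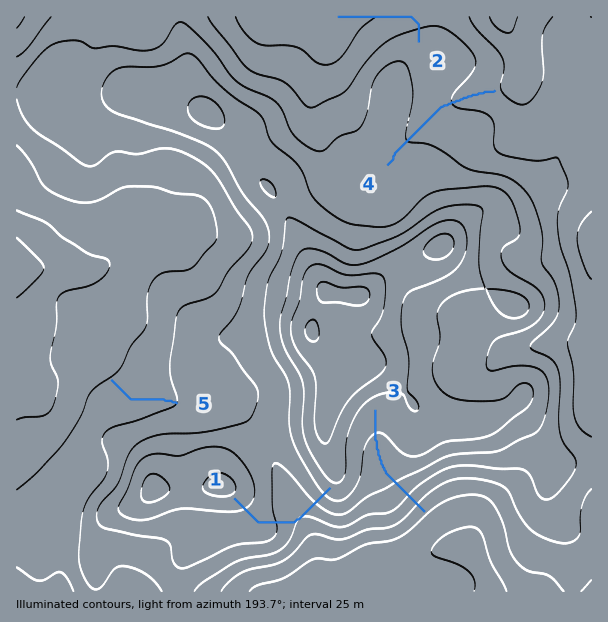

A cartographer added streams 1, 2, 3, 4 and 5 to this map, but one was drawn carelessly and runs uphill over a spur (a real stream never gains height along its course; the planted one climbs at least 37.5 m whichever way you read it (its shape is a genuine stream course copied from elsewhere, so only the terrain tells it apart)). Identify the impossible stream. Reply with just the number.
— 1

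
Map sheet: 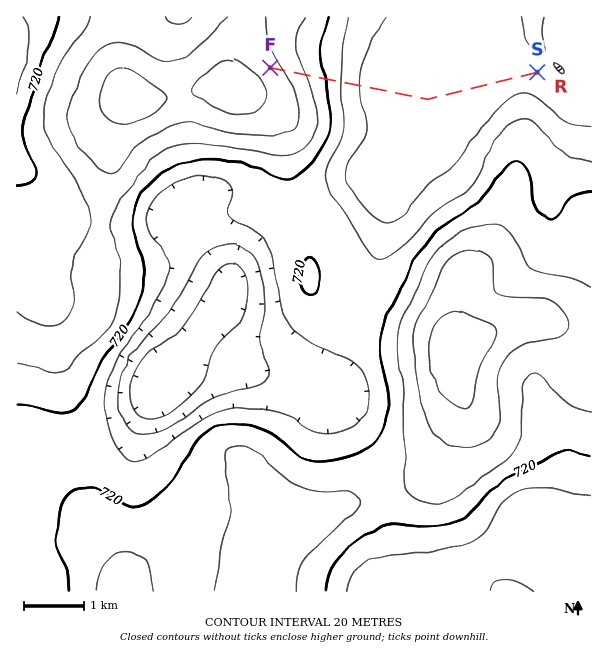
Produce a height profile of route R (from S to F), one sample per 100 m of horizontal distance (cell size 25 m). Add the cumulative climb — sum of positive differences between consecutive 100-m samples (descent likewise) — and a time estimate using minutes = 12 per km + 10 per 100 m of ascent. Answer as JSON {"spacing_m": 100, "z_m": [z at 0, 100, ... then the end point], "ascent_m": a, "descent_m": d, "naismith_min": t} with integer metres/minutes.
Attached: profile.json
{"spacing_m": 100, "z_m": [666, 668, 670, 671, 672, 671, 670, 669, 667, 664, 663, 661, 661, 661, 662, 663, 665, 666, 667, 669, 670, 670, 671, 671, 670, 670, 670, 671, 672, 675, 678, 683, 689, 696, 704, 711, 718, 725, 731, 737, 743, 748, 754, 758, 763, 767, 769], "ascent_m": 115, "descent_m": 11, "naismith_min": 66}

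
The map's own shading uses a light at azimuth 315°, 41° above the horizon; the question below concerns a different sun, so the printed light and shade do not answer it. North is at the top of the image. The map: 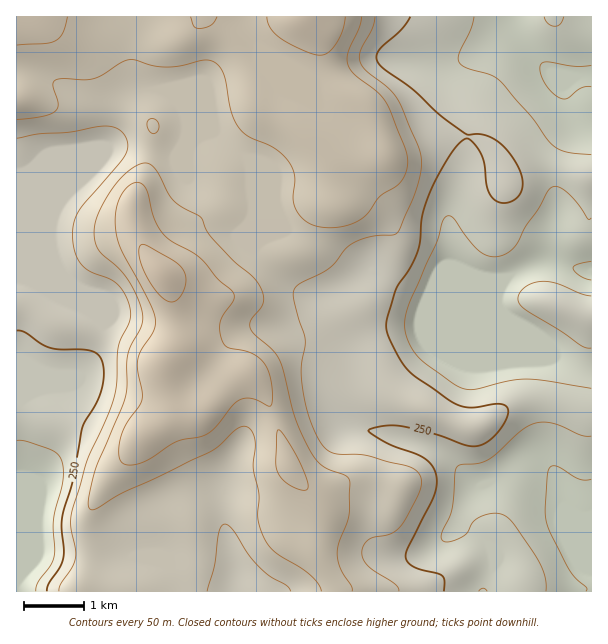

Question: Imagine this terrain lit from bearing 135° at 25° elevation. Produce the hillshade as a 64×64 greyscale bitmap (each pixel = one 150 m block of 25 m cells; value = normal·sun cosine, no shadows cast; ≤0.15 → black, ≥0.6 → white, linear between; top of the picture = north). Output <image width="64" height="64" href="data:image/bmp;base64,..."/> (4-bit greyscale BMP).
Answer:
<image width="64" height="64" href="data:image/bmp;base64,Qk12CAAAAAAAAHYAAAAoAAAAQAAAAEAAAAABAAQAAAAAAAAIAAATCwAAEwsAABAAAAAAAAAAAAAAABEREQAiIiIAMzMzAERERABVVVUAZmZmAHd3dwCIiIgAmZmZAKqqqgC7u7sAzMzMAN3d3QDu7u4A////AGQQFHmZmZmZmZmrupmZqpmImZmZmZmJq8y6mIiau7qZhRADaJmZmZmZmau6mZmqqZmaqZmIiIiavMuYiJqrupmYMAFXmZmZmZmZq7qZmaqqqqqqmZmYh3iau6mImquqmZlyEkeZmZmZmZmqupmZqqqqq7qqqqqYd3iqqYiZqqqZmYQjWJqqmZmZmaq6mImZqZq8y7u7zLqHd4mZmZqqqZmZhTNoqqqqqpmZq6qYiJmZmrzMy7zd26mIiZmZmqqpmZmFI2mqqqqqqZqrqpiIiZmavN3LvN7tupiJmZmqqpmZmYQSWauqqqqZmaqpiHiJmZq83Mur3u7LqYiZmaqqmZmZhBA3q7qqmZmZqqmHeImZmqvMuqrO7typiIiZqqqZmZmFEBWby7qpmZmqqYd4iZmaq7u6mr3u7LmIiJmqqpmZmZYgA3vMy7qpmaqZh3eJmaqru7qZrO7typiImaqqmZmZl0EBWbzcy7qqqqmHd4mqqqqrupmb3u3LqYiZqqqZmZmYUgE3rN3dy7u6qYd3iaqpmZqqmIm83Mu6qZmqqpmqqql0ESWKzd3cy7u6h2d4mqmHeIiHd5q7u7u6qaqqmaq6qoYxE2is3d3MzMqXZniaqXZmd3Zmeau7zdy6qqqqqruql1ISRpvN3d3d25dmaJqqh1Vmd3d5q7vN7tu6qqqquqqpdCEkebzd3d7tuHZ4q7qYdneIiZqru83/7cu6qqqqqqmGMRJYm7zM3u7Kd3mru6mIiZqqu7u7vO/+3LqqqqqpmYdCAUaJq7vN7tuHiru7qpmqq7u7u6mave7cu6qqmZmZh1MRNXiZmaze25iavLuqqqqqqqqqh3eKzcy6qqmZmZiHZCE1d4mYmr3cqavMu6qqqqqpmZiGVWibu6qpmZmZmYh1IjV4mZiIq8u6vMy7qqqZmZiIiHZVVniZmZmImZmZmHUyNXiaqYiKu7u8zLqqqZmZmIiIh2VVZniIiIiZmZmZhkM1eau6mIiaq8zMuqqZmZmYiIiIdmVVZnd4iJmZmZmGQzV4q7upiImqvMu6qpmZmZmIiIiId2Znd3iJmZqqqpdSI2iau7qYeJmru7qqmZmZqpiImZmZmIiIiJmZqru6qFMSRomruph3iZq7qqqpmZqqmZmZmZmZmZmYmpqqu7upYxE1eJq7qYiImaqqqqqZmrupmZmZmZmZmZmqqpqruql0ISRomqqqmZmaqqqqqqqru6mZmZmZmZmZmqqqmaqqqYYyNGiaqru7uqqqmaqqqrzMuZmZmZmZqqqqqqqZmZmZl1NFeaqqvMzMu6qZmaqrvN25mZmZmZqqqqqpqZmZmZmYVFeau6q8zcy7qpmZmaq83smZmZmZiZmqqYiZmZmZmZhlZ5u7uqq8zLuqqZmZmrze2pmZmZl3d4iIdpmZmZmqmGVoq7u6maq7u7uqqZmJq97smZmZmXVVVndmmZmZmquodmiru7qZiaq7u7u7qZmazv2pmZmZllRVZ3eZmZmaq6h2eJqqqpmJmqu8zMy6qZrN/rmZqqqphmd4mZmZmImamHZ3iJmZmZmZqrvMzMuqmr3/2qqqvMy5mJq7mZmYeImHd3d3iJmZmZmZqrvMzLqqve/sqqqrzMuqqryZmYd3eHd3iIiIiZmZmZmZq7zdy6q87tupmZq8zLqaq5mZh2ZndniZmIiZmZmZmZmqvN3curzdy6mZmrvLupmamZmHZmZmeaqpmZqqqZmZmaq83d3LvN3KmZmau8y6iJmZmYdVVVZ5qqmZmaqpmZmZmqvN3czN3cuZmaq8zLqYiZmZl1RERXq7qZmZmqqZmYiZqrvMzM3u26mZmrzdy5iZmZmYZDIjabupmIiZqZmYiIiZqrzMze7cqZmavN3LqZqZmZmGQhJIq6mYiJmpmZiHiJmqu8zd7typmImrzMupmpmZmZhjECaaqZmImZmZmIiImaq7zN7u3LmYiZq8u6mZmZmZmYUhJIqpmZiZmZmZiImZqqu83u7cupiImqu6mIiqmZmZmFIkeamZmJmZmZmIiZmZmqzd3cu6mYmaqqmHdrupmZmZdUV5qZmYmZmZmZmZmZmZq8zMu6qZmZmqmYdmu7uqqqmXZoqqmZmZmaqpmZmZmZmavLuqqpmZmaqZiHfMzMzMu6l3iqqZmZmZqqmZmZmZmZq7uqqpmZmZqpmYiN3dzMzMuoiJqpmZmJmqqZmZmZmZq7uqmZmZmZmZqZmZ3dzMzMu6mImqmZmYiZqpmZmZmZqru6qZmYiZmZmZmZndzLu7u6qYiJmZmYh4mZmZmZmZmqu7qZmIiJmZmZmZmbu7qqqqqZiImZmZh3iZmZmZmZmZqqqpmYiImZmZmZiZmqqqqqqqmZmZmZmHeJmZmZmZmIiJmZmYiIiZmZmZmIiJqqqqqqqqqqqZmYd4mZmZmZmYh4iImZiIiJmaqpmZmJmqqqqruqqqu7qpiIiZmZmZmpmIiIiZmZiIiZqqqZmZqru7u6qqqqq7zLqYiZmZmZqru6qZmZmZmZmZmqqqqqq7u7u7qqqqmqvMy6mZmZmaqr3u3LuqqqqqmZmaqqqru7u7u7uqqqmZmrzLqpmZmaqrzf/+y7u7u7qqmZqqqru7u7u7uqqqqZiImruqmZmZqru97//cu7u7u7qpmZmqu6qqqqu6qqqpmIiJqqqZmZmau7zf/9y7u7u7u6qZmZqqqqqqq7qqqqmYiImaqpmYiJq7u87+3Lqqu7u7upmImqqq"/>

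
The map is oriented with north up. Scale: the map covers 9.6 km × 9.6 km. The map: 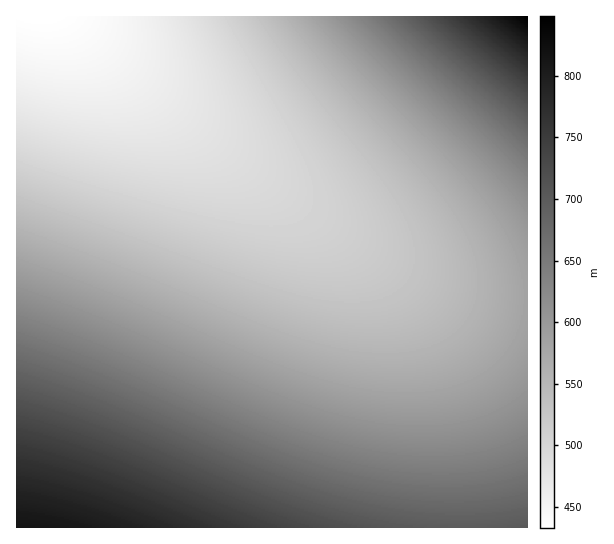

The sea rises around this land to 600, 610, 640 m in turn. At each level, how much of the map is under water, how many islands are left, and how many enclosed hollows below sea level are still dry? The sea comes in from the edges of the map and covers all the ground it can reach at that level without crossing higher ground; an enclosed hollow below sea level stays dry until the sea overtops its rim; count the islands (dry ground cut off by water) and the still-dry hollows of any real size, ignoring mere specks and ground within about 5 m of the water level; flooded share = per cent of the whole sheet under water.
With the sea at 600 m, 61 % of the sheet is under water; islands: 0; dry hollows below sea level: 0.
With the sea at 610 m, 64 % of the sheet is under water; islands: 0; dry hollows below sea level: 0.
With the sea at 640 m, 73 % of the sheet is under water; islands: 0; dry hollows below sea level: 0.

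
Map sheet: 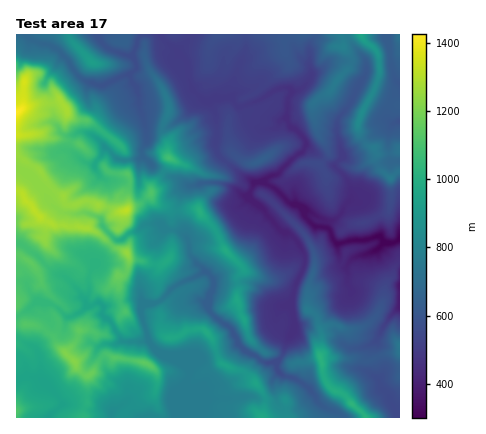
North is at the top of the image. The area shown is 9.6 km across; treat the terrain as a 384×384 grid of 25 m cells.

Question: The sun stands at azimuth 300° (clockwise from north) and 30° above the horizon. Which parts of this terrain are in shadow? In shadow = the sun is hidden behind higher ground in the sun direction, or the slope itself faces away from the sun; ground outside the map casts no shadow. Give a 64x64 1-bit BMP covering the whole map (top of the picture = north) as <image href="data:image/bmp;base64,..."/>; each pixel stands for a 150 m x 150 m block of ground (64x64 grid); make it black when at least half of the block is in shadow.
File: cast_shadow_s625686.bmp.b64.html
<image width="64" height="64" href="data:image/bmp;base64,Qk0+AgAAAAAAAD4AAAAoAAAAQAAAAEAAAAABAAEAAAAAAAACAAATCwAAEwsAAAIAAAAAAAAA////AAAAAAAAAAAAAAAAAAAAAAAAAAAAAAAAAAAAAAAAAACAAAAAQAAAAMAAAAAAAAAAwABgAAAABADAACAAAAAAAMAAAAAAAAAAAAAADgAAAAAAADAOAAAAAAAAMAAAAAAAAAAAAAAAAoAQAIAAAAAAgAAx4AAAAAAEAAHgAAAAAAwAA8AAAAAAHAADwAAEAAAYAAPAAAIAABgAA8AAAwAAOAADwAABAAA4gAPAAAEAADzAA4AAAQAAPGAAAAABAAA8AAAAAAEAABwAAAAAAAAAGBAAAAAAAAAYAAAAAAAAABgAAAAAAAAAGAAAAAAAAAAYAAAAAAAAAH4AEAAAEQAAPwAwAAABAAQfACAAAAEAAB4AYAAAAAAAHgDgAAAAAAAAAeAAAAAAAAHA8AAAAAAAEcBwAAAAAAAYAAAAAAEAABgA8AAAAQAAGAAAAAAAAAAYAADAAAAAAAgAAAgAAAAEOAAABAAAAAQ4AAACAAAAACAAAAAAAAAAAAAAAAAAAAAAAAAAAAAAQAAAAAAAYAAAACAAAABwACAAAAAAADAAYAAAAAAAOAAAAAAAAAAYAIAAAAAAABwAAAAAAAAADBgAAAAAAAAOHAAAAAAAAAYMA4AAAAAABgABAAAAAAAGAAAAAAAAAAYAAAAAAAAABAAAAAAAAAAMAAAAAAAAAAAAAAAAAAAAOA=="/>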